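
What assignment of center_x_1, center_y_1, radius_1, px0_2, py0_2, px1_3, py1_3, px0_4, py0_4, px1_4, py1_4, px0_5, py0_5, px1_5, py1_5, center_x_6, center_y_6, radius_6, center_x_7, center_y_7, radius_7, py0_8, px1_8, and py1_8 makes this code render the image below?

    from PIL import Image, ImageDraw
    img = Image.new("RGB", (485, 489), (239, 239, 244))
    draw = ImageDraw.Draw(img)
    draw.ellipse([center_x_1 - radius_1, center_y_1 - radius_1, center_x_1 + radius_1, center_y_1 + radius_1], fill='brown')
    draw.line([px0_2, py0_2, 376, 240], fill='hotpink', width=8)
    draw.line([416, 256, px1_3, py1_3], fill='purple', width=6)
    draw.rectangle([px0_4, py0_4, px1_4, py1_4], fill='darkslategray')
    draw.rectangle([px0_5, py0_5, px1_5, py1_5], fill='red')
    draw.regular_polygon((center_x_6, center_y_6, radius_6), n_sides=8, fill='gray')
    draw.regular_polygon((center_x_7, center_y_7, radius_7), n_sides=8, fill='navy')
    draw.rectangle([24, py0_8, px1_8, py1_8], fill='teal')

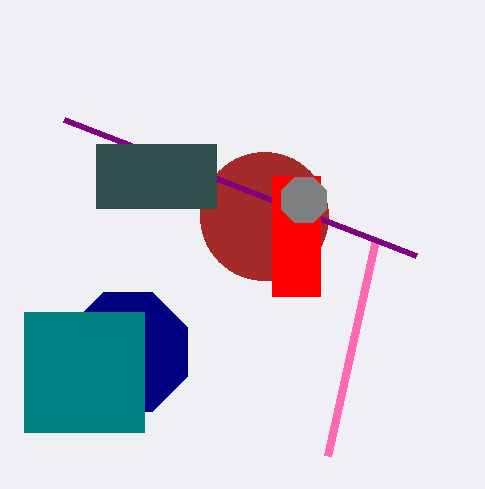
center_x_1 = 264, center_y_1 = 216, radius_1 = 64, px0_2 = 328, py0_2 = 456, px1_3 = 64, py1_3 = 120, px0_4 = 96, py0_4 = 144, px1_4 = 216, py1_4 = 208, px0_5 = 272, py0_5 = 176, px1_5 = 320, py1_5 = 296, center_x_6 = 304, center_y_6 = 200, radius_6 = 24, center_x_7 = 128, center_y_7 = 352, radius_7 = 64, py0_8 = 312, px1_8 = 144, py1_8 = 432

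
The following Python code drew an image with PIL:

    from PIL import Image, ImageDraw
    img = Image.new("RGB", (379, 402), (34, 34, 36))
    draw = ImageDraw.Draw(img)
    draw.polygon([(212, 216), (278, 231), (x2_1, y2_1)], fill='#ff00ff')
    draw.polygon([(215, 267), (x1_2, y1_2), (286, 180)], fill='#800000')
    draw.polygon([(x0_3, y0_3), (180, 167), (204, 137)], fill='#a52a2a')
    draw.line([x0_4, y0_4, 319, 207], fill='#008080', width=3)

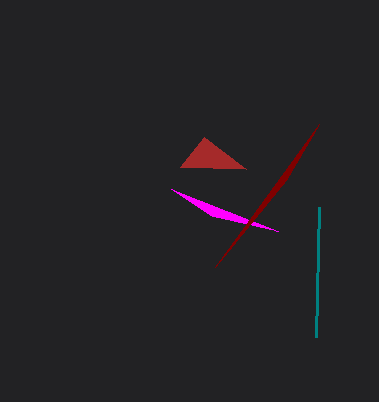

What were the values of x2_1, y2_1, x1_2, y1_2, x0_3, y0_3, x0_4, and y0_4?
x2_1 = 171; y2_1 = 189; x1_2 = 319; y1_2 = 124; x0_3 = 246; y0_3 = 169; x0_4 = 316; y0_4 = 337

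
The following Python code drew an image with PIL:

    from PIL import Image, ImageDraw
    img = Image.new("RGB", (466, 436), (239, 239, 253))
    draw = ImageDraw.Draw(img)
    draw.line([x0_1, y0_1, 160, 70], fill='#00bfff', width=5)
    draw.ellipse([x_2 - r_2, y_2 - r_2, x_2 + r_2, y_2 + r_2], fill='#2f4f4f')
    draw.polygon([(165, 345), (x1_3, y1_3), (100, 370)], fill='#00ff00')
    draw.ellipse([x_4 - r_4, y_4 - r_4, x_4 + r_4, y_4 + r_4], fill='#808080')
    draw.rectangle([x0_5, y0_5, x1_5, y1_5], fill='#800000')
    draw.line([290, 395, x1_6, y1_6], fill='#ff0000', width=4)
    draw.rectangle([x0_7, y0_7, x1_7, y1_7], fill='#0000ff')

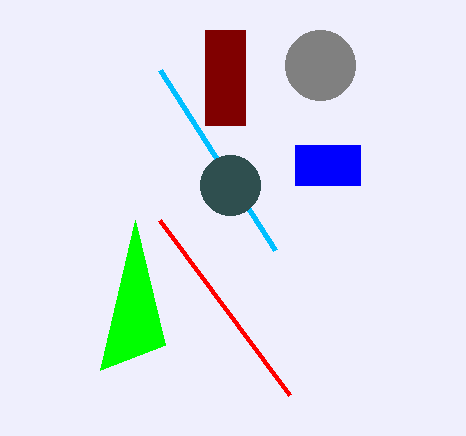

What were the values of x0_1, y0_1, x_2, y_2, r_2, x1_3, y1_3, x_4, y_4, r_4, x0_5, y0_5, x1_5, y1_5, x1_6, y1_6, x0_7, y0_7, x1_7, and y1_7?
x0_1 = 275; y0_1 = 250; x_2 = 230; y_2 = 185; r_2 = 30; x1_3 = 135; y1_3 = 220; x_4 = 320; y_4 = 65; r_4 = 35; x0_5 = 205; y0_5 = 30; x1_5 = 245; y1_5 = 125; x1_6 = 160; y1_6 = 220; x0_7 = 295; y0_7 = 145; x1_7 = 360; y1_7 = 185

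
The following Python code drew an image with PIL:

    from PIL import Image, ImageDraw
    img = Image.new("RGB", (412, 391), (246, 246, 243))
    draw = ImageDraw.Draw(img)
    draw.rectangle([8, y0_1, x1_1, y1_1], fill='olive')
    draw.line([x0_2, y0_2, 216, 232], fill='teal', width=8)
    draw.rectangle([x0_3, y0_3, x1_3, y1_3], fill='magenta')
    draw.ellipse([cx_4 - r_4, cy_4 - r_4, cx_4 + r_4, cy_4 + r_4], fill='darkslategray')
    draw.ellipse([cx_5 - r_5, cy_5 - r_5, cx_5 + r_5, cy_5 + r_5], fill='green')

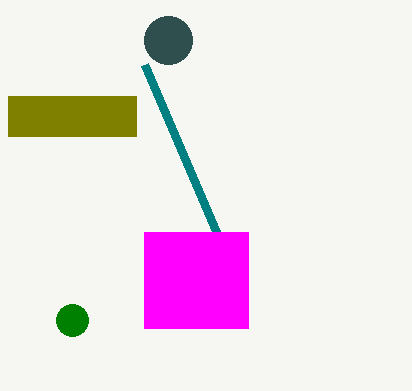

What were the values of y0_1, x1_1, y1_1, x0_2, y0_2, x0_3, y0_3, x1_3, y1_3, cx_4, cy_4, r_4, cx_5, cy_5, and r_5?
y0_1 = 96; x1_1 = 136; y1_1 = 136; x0_2 = 144; y0_2 = 64; x0_3 = 144; y0_3 = 232; x1_3 = 248; y1_3 = 328; cx_4 = 168; cy_4 = 40; r_4 = 24; cx_5 = 72; cy_5 = 320; r_5 = 16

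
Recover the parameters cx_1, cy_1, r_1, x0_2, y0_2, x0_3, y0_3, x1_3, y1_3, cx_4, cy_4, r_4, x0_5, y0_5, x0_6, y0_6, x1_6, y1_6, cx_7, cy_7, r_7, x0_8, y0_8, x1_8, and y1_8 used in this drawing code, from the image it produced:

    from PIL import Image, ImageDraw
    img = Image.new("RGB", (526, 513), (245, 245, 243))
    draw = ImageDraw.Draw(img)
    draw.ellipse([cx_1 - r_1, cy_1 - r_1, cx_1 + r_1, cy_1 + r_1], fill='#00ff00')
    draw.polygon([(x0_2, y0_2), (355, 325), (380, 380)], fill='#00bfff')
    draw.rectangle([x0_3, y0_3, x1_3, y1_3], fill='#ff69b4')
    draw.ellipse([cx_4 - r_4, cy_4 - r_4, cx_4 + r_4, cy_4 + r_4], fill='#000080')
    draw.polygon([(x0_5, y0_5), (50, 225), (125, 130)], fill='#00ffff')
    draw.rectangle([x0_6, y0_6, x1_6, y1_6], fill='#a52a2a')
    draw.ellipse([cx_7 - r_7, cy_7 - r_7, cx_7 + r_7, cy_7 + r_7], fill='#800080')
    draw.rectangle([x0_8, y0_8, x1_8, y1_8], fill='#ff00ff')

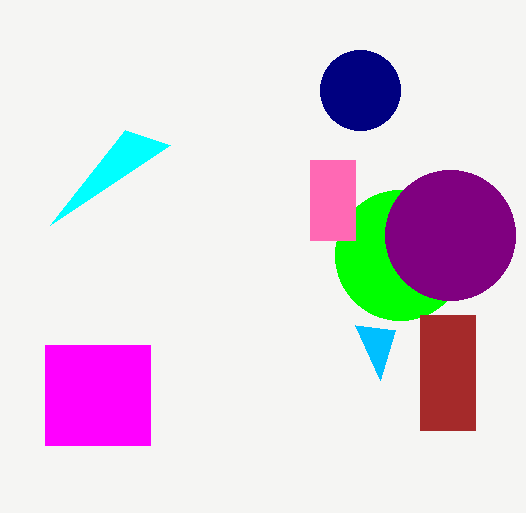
cx_1 = 400, cy_1 = 255, r_1 = 65, x0_2 = 395, y0_2 = 330, x0_3 = 310, y0_3 = 160, x1_3 = 355, y1_3 = 240, cx_4 = 360, cy_4 = 90, r_4 = 40, x0_5 = 170, y0_5 = 145, x0_6 = 420, y0_6 = 315, x1_6 = 475, y1_6 = 430, cx_7 = 450, cy_7 = 235, r_7 = 65, x0_8 = 45, y0_8 = 345, x1_8 = 150, y1_8 = 445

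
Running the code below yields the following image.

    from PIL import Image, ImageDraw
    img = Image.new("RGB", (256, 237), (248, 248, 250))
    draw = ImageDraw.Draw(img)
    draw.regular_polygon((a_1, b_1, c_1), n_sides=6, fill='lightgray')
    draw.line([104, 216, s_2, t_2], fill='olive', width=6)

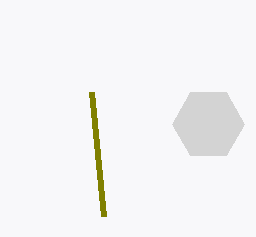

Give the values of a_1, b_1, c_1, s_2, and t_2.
a_1 = 208
b_1 = 124
c_1 = 36
s_2 = 92
t_2 = 92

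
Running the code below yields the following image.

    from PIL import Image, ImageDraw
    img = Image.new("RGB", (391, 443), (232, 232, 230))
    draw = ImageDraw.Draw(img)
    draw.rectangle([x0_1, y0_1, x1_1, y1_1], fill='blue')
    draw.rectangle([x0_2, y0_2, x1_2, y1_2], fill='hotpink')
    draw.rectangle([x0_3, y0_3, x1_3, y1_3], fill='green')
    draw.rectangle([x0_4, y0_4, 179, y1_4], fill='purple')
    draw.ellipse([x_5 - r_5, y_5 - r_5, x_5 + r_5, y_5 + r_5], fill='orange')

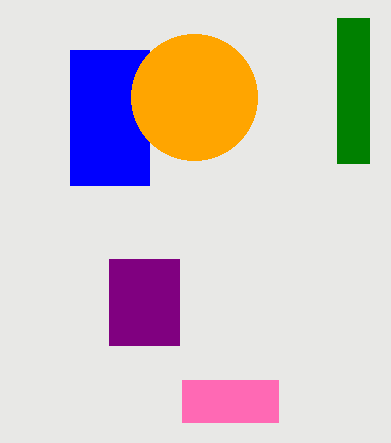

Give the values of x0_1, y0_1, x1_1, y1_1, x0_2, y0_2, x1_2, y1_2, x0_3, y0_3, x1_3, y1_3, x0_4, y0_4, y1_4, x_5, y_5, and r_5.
x0_1 = 70
y0_1 = 50
x1_1 = 149
y1_1 = 185
x0_2 = 182
y0_2 = 380
x1_2 = 278
y1_2 = 422
x0_3 = 337
y0_3 = 18
x1_3 = 369
y1_3 = 163
x0_4 = 109
y0_4 = 259
y1_4 = 345
x_5 = 194
y_5 = 97
r_5 = 63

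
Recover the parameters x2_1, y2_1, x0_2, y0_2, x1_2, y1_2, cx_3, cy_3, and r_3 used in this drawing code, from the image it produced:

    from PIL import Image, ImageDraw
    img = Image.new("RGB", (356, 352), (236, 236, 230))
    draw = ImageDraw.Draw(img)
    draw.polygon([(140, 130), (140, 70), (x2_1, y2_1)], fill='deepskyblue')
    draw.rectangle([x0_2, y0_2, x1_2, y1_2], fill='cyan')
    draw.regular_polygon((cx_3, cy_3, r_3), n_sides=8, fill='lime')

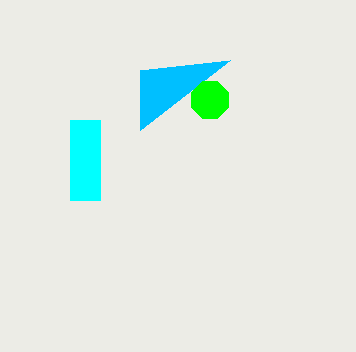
x2_1 = 230
y2_1 = 60
x0_2 = 70
y0_2 = 120
x1_2 = 100
y1_2 = 200
cx_3 = 210
cy_3 = 100
r_3 = 20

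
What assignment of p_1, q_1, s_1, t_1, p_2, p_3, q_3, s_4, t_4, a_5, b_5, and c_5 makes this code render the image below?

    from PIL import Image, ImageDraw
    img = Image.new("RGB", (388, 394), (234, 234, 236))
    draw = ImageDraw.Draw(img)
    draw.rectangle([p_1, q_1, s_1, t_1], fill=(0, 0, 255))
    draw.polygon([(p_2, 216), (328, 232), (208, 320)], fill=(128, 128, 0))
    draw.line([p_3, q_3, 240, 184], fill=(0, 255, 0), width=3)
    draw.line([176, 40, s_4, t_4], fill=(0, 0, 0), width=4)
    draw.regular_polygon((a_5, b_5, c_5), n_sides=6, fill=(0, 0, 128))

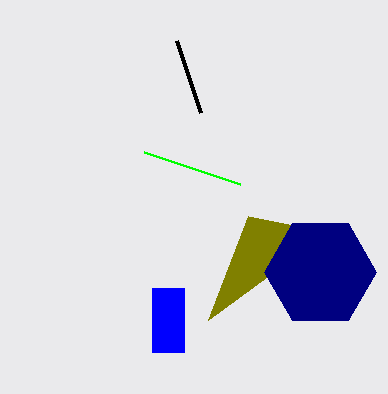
p_1 = 152; q_1 = 288; s_1 = 184; t_1 = 352; p_2 = 248; p_3 = 144; q_3 = 152; s_4 = 200; t_4 = 112; a_5 = 320; b_5 = 272; c_5 = 56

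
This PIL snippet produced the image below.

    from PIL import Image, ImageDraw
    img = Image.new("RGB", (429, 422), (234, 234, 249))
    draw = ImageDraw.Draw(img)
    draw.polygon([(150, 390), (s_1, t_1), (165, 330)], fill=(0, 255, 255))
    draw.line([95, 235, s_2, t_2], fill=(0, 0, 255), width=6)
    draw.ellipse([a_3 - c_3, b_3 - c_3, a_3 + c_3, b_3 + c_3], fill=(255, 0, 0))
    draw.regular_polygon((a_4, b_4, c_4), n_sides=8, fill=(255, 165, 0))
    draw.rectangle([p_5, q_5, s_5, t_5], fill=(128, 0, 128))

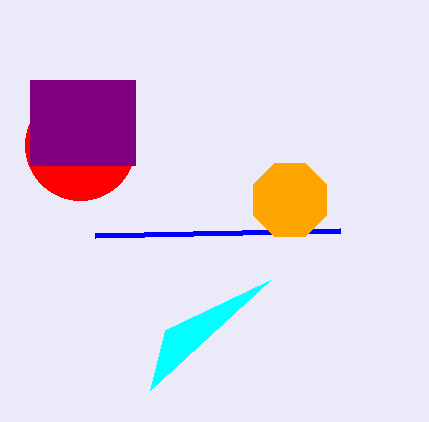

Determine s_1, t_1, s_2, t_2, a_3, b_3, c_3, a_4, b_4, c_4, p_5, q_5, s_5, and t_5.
s_1 = 270; t_1 = 280; s_2 = 340; t_2 = 230; a_3 = 80; b_3 = 145; c_3 = 55; a_4 = 290; b_4 = 200; c_4 = 40; p_5 = 30; q_5 = 80; s_5 = 135; t_5 = 165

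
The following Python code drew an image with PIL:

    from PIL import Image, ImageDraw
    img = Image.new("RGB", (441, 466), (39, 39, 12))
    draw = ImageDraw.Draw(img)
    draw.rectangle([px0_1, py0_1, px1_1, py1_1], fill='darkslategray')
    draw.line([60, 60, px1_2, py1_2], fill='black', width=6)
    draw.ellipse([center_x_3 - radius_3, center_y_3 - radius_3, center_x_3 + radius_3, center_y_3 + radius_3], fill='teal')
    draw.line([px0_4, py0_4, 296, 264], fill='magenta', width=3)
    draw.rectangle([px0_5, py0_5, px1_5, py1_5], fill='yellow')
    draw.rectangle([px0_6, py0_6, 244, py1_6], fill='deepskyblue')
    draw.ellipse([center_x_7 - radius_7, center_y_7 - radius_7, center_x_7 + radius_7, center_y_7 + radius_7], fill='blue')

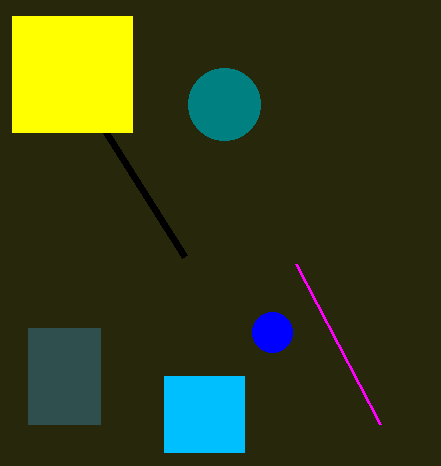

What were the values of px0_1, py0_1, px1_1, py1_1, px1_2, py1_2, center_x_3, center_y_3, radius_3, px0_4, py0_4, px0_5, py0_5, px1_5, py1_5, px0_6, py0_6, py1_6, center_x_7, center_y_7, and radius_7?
px0_1 = 28
py0_1 = 328
px1_1 = 100
py1_1 = 424
px1_2 = 184
py1_2 = 256
center_x_3 = 224
center_y_3 = 104
radius_3 = 36
px0_4 = 380
py0_4 = 424
px0_5 = 12
py0_5 = 16
px1_5 = 132
py1_5 = 132
px0_6 = 164
py0_6 = 376
py1_6 = 452
center_x_7 = 272
center_y_7 = 332
radius_7 = 20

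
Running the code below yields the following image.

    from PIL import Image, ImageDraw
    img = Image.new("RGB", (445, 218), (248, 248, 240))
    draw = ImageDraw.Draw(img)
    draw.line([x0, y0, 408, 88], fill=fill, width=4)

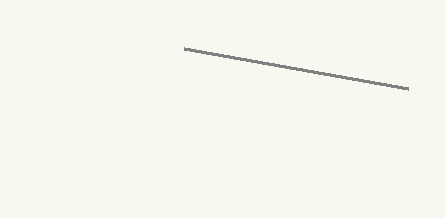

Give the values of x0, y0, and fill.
x0 = 184
y0 = 48
fill = 'gray'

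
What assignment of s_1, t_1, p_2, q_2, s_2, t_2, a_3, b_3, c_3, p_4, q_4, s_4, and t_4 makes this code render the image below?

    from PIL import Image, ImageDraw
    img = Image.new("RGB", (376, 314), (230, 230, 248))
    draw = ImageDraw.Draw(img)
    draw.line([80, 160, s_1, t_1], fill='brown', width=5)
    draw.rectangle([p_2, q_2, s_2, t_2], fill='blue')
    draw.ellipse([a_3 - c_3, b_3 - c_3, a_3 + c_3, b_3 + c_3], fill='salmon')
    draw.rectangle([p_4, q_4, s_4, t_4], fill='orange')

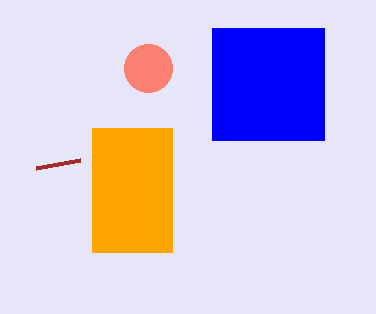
s_1 = 36, t_1 = 168, p_2 = 212, q_2 = 28, s_2 = 324, t_2 = 140, a_3 = 148, b_3 = 68, c_3 = 24, p_4 = 92, q_4 = 128, s_4 = 172, t_4 = 252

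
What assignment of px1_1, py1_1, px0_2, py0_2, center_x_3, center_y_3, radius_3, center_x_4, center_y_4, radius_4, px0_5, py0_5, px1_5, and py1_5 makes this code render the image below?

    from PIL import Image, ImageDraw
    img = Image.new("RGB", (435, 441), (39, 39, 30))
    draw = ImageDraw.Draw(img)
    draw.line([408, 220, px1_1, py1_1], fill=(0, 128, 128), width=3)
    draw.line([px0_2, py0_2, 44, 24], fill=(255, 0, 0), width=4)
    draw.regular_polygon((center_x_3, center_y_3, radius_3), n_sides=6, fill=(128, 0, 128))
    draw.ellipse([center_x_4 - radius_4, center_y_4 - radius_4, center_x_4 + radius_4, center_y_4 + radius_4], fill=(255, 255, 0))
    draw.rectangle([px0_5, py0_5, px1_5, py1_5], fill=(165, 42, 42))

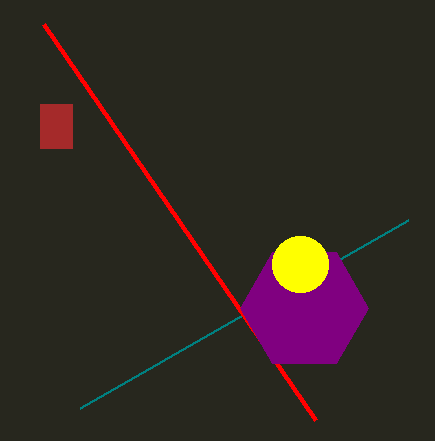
px1_1 = 80
py1_1 = 408
px0_2 = 316
py0_2 = 420
center_x_3 = 304
center_y_3 = 308
radius_3 = 64
center_x_4 = 300
center_y_4 = 264
radius_4 = 28
px0_5 = 40
py0_5 = 104
px1_5 = 72
py1_5 = 148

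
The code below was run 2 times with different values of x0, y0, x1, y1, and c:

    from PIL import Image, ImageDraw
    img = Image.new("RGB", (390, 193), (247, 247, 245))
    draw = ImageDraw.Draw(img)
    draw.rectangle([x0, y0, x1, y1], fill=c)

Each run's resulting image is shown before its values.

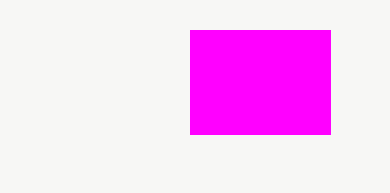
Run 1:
x0 = 190
y0 = 30
x1 = 330
y1 = 134
c = 'magenta'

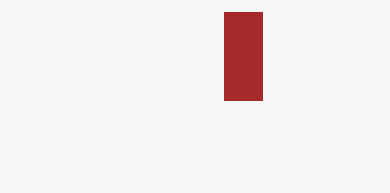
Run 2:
x0 = 224; y0 = 12; x1 = 262; y1 = 100; c = 'brown'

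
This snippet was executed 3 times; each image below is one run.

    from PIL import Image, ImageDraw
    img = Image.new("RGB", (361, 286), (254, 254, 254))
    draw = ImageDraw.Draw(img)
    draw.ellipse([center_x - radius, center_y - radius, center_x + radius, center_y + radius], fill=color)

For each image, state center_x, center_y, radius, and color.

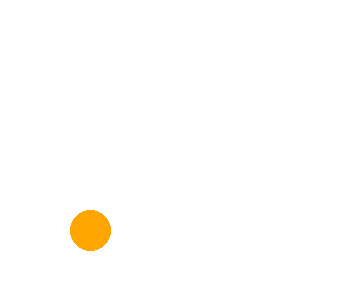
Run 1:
center_x = 90
center_y = 230
radius = 20
color = 'orange'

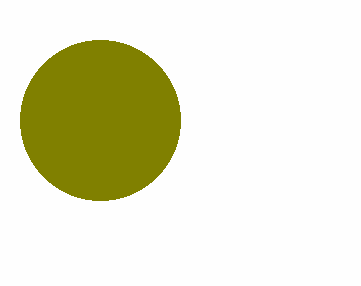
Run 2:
center_x = 100, center_y = 120, radius = 80, color = 'olive'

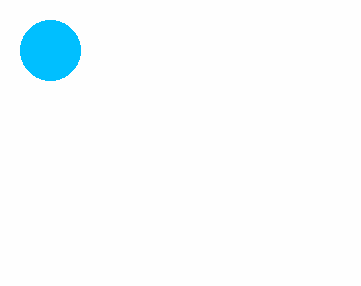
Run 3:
center_x = 50; center_y = 50; radius = 30; color = 'deepskyblue'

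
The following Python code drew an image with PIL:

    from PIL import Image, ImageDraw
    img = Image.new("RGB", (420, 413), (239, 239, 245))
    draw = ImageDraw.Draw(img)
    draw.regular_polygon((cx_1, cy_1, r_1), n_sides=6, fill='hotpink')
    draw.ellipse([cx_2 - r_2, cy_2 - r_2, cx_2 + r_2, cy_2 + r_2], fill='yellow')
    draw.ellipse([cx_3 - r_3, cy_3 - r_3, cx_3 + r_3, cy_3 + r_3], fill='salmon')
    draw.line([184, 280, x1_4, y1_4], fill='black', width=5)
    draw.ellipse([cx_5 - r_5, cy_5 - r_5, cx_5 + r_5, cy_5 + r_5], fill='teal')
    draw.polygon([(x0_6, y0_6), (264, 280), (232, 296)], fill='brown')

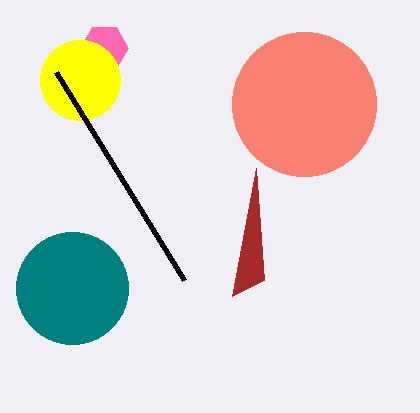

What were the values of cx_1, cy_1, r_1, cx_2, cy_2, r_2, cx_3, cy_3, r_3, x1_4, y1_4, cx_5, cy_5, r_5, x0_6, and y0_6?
cx_1 = 104; cy_1 = 48; r_1 = 24; cx_2 = 80; cy_2 = 80; r_2 = 40; cx_3 = 304; cy_3 = 104; r_3 = 72; x1_4 = 56; y1_4 = 72; cx_5 = 72; cy_5 = 288; r_5 = 56; x0_6 = 256; y0_6 = 168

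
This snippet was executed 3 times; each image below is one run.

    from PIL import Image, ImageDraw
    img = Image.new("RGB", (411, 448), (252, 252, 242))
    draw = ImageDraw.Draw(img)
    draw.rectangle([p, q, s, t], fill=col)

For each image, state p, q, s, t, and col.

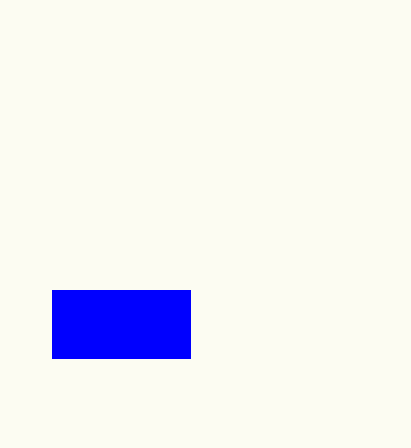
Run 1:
p = 52
q = 290
s = 190
t = 358
col = 'blue'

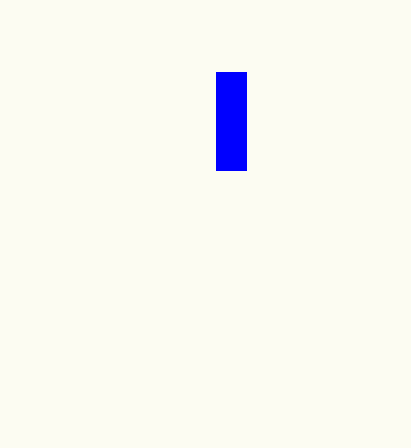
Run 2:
p = 216
q = 72
s = 246
t = 170
col = 'blue'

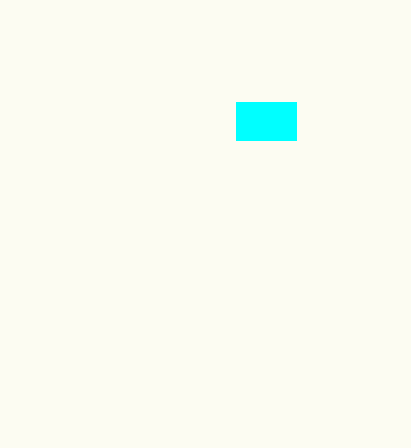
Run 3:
p = 236; q = 102; s = 296; t = 140; col = 'cyan'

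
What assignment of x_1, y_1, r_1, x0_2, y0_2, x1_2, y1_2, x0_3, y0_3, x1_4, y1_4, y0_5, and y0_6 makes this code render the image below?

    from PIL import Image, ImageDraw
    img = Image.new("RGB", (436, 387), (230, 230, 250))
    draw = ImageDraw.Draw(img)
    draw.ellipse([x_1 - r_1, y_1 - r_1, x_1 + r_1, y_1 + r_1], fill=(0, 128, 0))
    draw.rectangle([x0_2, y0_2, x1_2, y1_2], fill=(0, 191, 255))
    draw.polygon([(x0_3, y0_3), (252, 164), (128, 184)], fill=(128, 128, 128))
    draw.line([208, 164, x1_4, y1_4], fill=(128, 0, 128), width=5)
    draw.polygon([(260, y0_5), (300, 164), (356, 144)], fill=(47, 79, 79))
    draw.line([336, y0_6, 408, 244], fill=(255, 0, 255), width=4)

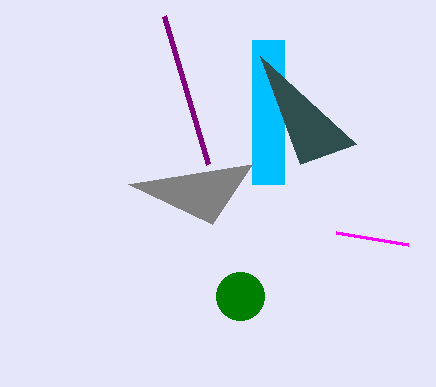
x_1 = 240
y_1 = 296
r_1 = 24
x0_2 = 252
y0_2 = 40
x1_2 = 284
y1_2 = 184
x0_3 = 212
y0_3 = 224
x1_4 = 164
y1_4 = 16
y0_5 = 56
y0_6 = 232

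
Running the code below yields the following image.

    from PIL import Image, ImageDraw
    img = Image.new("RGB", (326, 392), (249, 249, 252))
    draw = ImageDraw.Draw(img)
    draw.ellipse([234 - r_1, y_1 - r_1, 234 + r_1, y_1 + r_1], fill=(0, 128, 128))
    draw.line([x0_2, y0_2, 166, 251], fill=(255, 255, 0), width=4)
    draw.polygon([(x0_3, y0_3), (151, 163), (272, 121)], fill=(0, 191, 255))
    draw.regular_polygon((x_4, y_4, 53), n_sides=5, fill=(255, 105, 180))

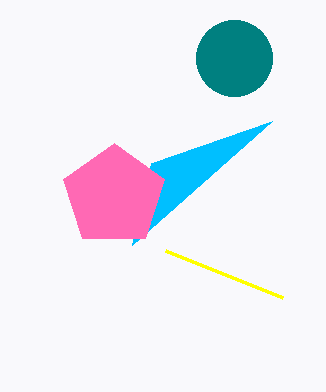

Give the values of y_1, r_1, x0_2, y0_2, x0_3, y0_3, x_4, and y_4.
y_1 = 58, r_1 = 38, x0_2 = 283, y0_2 = 298, x0_3 = 132, y0_3 = 245, x_4 = 114, y_4 = 196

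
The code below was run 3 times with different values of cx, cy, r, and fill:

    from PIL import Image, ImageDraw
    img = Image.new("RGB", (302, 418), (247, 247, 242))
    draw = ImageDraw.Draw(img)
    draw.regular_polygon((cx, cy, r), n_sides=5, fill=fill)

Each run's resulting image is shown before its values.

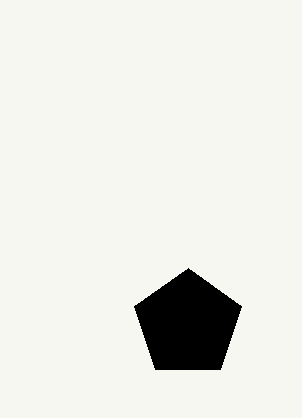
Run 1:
cx = 188
cy = 324
r = 56
fill = 'black'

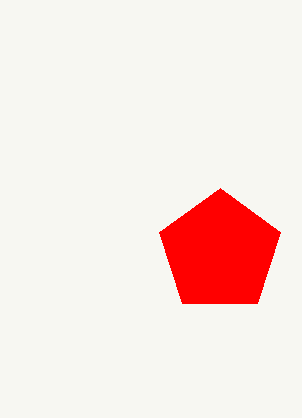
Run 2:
cx = 220
cy = 252
r = 64
fill = 'red'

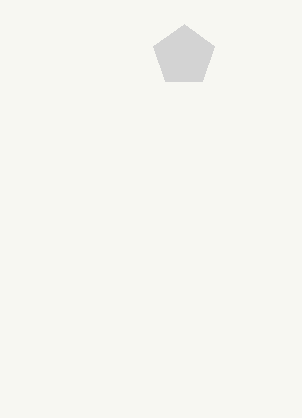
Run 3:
cx = 184; cy = 56; r = 32; fill = 'lightgray'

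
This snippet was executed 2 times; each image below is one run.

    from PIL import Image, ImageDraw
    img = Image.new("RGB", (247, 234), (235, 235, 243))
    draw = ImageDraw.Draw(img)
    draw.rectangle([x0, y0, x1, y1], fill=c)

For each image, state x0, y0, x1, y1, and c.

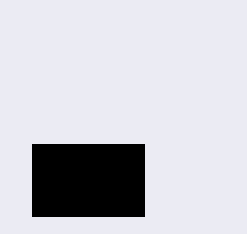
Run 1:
x0 = 32; y0 = 144; x1 = 144; y1 = 216; c = 'black'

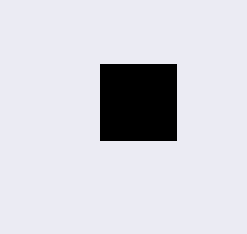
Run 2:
x0 = 100
y0 = 64
x1 = 176
y1 = 140
c = 'black'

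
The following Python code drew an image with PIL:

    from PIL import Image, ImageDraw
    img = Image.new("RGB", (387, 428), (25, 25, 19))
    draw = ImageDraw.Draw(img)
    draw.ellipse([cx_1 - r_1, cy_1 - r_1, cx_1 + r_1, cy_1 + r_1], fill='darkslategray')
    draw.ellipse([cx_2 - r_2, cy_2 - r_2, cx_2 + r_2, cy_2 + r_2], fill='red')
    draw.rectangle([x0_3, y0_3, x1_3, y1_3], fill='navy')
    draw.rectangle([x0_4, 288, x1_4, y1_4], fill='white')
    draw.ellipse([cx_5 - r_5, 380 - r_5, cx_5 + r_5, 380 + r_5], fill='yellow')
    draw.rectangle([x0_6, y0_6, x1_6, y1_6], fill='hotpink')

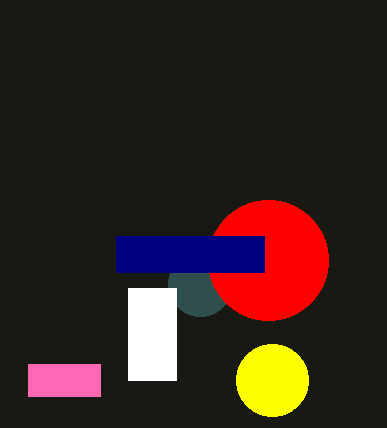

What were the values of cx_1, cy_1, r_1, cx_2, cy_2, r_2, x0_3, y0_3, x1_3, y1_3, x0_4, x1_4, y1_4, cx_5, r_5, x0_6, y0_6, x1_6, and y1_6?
cx_1 = 200
cy_1 = 284
r_1 = 32
cx_2 = 268
cy_2 = 260
r_2 = 60
x0_3 = 116
y0_3 = 236
x1_3 = 264
y1_3 = 272
x0_4 = 128
x1_4 = 176
y1_4 = 380
cx_5 = 272
r_5 = 36
x0_6 = 28
y0_6 = 364
x1_6 = 100
y1_6 = 396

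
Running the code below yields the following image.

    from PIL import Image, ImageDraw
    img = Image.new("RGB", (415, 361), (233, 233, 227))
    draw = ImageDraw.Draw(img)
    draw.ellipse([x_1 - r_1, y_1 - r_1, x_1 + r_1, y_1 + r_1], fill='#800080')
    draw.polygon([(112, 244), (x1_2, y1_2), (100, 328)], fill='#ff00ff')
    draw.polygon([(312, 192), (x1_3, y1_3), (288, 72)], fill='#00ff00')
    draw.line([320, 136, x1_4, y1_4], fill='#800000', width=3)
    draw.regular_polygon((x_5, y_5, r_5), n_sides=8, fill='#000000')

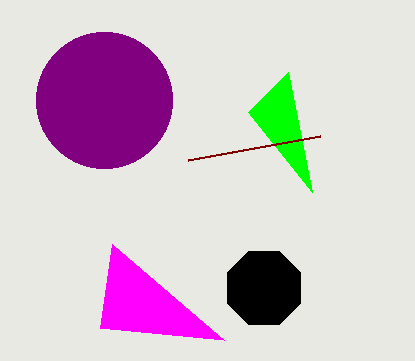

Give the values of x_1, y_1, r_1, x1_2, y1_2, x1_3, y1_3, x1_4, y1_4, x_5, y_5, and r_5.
x_1 = 104, y_1 = 100, r_1 = 68, x1_2 = 224, y1_2 = 340, x1_3 = 248, y1_3 = 112, x1_4 = 188, y1_4 = 160, x_5 = 264, y_5 = 288, r_5 = 40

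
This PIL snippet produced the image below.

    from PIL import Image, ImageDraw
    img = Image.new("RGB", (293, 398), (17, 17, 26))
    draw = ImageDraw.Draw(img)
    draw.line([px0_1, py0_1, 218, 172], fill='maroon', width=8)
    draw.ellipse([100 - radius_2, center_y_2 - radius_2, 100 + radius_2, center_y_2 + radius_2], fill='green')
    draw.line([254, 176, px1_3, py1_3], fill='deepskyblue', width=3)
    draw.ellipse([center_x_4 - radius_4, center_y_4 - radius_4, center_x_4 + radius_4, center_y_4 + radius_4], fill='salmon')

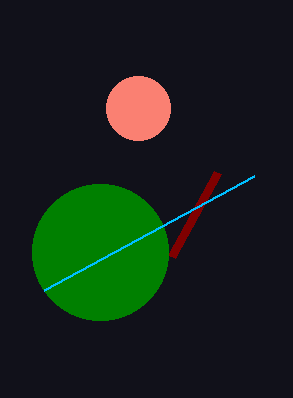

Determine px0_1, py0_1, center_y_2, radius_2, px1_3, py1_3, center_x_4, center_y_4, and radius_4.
px0_1 = 172; py0_1 = 256; center_y_2 = 252; radius_2 = 68; px1_3 = 44; py1_3 = 290; center_x_4 = 138; center_y_4 = 108; radius_4 = 32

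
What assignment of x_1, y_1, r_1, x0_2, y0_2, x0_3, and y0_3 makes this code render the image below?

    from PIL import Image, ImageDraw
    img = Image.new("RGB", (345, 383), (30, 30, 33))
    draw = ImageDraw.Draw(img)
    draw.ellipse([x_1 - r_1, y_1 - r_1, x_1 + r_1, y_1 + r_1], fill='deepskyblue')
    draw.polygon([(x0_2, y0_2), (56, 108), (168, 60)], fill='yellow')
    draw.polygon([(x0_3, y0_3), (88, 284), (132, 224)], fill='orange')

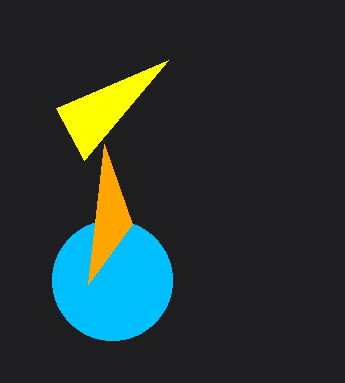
x_1 = 112
y_1 = 280
r_1 = 60
x0_2 = 84
y0_2 = 160
x0_3 = 104
y0_3 = 144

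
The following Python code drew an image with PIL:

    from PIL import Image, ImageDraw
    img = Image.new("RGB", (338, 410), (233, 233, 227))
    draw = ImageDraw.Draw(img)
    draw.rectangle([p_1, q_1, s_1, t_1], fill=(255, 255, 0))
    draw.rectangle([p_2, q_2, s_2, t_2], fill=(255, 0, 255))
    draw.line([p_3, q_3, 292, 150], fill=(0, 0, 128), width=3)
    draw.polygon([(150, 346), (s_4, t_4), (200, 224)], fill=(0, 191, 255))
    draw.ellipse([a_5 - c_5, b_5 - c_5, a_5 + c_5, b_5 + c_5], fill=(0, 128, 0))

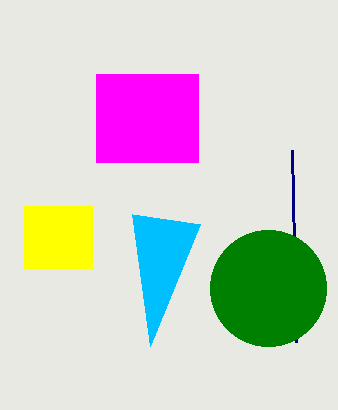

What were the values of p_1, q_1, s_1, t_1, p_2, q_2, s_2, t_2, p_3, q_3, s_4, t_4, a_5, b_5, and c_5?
p_1 = 24, q_1 = 206, s_1 = 92, t_1 = 268, p_2 = 96, q_2 = 74, s_2 = 198, t_2 = 162, p_3 = 296, q_3 = 342, s_4 = 132, t_4 = 214, a_5 = 268, b_5 = 288, c_5 = 58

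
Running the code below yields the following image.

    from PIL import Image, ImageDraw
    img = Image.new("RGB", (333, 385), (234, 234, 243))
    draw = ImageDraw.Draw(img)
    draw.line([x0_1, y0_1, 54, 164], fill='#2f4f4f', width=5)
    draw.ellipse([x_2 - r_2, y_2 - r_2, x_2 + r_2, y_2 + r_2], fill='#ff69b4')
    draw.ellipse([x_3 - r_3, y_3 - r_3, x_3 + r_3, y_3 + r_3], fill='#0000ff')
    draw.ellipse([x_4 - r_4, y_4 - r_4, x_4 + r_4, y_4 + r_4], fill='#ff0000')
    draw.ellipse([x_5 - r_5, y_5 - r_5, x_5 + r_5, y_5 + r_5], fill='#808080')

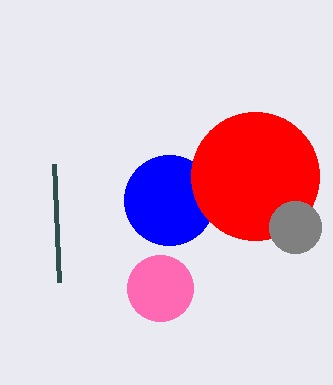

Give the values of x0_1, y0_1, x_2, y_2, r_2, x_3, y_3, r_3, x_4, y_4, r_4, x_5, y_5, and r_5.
x0_1 = 59, y0_1 = 282, x_2 = 160, y_2 = 288, r_2 = 33, x_3 = 169, y_3 = 200, r_3 = 45, x_4 = 255, y_4 = 176, r_4 = 64, x_5 = 295, y_5 = 227, r_5 = 26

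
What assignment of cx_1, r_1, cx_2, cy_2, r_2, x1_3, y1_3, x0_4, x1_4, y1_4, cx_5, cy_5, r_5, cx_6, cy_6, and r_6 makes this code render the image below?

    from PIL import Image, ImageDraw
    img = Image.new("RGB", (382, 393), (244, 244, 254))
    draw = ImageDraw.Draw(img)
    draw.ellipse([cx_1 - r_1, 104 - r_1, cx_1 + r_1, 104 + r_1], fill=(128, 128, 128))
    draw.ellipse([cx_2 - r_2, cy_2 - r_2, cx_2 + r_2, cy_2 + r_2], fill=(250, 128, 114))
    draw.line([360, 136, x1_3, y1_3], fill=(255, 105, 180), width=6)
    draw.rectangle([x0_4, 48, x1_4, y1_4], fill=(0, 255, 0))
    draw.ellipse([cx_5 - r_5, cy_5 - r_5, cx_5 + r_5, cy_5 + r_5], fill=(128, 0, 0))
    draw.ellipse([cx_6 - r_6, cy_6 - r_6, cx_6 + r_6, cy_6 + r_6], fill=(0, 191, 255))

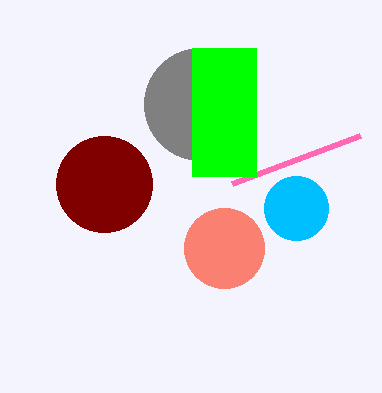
cx_1 = 200; r_1 = 56; cx_2 = 224; cy_2 = 248; r_2 = 40; x1_3 = 232; y1_3 = 184; x0_4 = 192; x1_4 = 256; y1_4 = 176; cx_5 = 104; cy_5 = 184; r_5 = 48; cx_6 = 296; cy_6 = 208; r_6 = 32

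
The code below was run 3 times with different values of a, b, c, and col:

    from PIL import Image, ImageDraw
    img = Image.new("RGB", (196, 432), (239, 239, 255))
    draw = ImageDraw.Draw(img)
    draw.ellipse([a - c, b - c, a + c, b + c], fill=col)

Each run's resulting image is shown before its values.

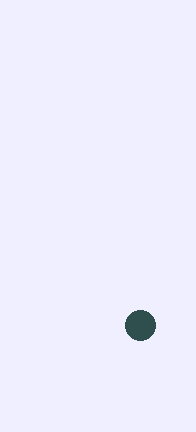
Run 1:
a = 140, b = 325, c = 15, col = 'darkslategray'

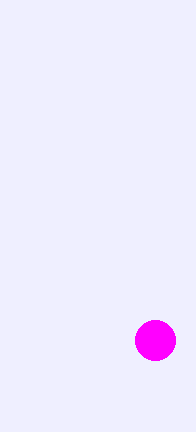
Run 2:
a = 155; b = 340; c = 20; col = 'magenta'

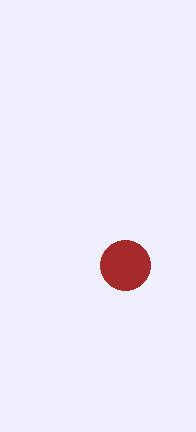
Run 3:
a = 125
b = 265
c = 25
col = 'brown'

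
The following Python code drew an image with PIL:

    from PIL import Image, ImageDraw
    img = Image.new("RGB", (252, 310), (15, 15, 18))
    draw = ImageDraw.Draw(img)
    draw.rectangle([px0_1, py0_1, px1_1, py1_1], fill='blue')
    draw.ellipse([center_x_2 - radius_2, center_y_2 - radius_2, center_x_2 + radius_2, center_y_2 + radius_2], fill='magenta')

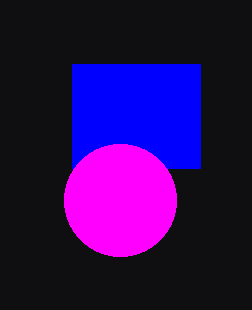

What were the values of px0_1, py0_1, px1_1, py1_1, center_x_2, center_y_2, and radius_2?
px0_1 = 72; py0_1 = 64; px1_1 = 200; py1_1 = 168; center_x_2 = 120; center_y_2 = 200; radius_2 = 56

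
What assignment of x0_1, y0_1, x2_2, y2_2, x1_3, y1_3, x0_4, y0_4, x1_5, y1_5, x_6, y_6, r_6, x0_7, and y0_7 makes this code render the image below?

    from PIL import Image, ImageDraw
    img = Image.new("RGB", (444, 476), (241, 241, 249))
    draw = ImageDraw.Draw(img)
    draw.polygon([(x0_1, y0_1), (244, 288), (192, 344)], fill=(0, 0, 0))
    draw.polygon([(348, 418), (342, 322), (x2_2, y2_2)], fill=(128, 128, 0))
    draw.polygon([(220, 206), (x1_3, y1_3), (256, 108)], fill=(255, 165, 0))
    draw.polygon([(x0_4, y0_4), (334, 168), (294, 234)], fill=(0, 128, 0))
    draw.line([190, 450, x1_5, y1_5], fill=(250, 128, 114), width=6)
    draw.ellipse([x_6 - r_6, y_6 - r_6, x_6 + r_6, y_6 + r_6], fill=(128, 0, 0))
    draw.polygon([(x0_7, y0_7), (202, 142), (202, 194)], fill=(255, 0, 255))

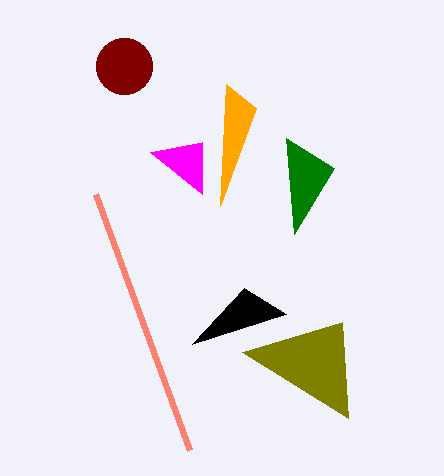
x0_1 = 286; y0_1 = 314; x2_2 = 242; y2_2 = 352; x1_3 = 226; y1_3 = 84; x0_4 = 286; y0_4 = 138; x1_5 = 96; y1_5 = 194; x_6 = 124; y_6 = 66; r_6 = 28; x0_7 = 150; y0_7 = 152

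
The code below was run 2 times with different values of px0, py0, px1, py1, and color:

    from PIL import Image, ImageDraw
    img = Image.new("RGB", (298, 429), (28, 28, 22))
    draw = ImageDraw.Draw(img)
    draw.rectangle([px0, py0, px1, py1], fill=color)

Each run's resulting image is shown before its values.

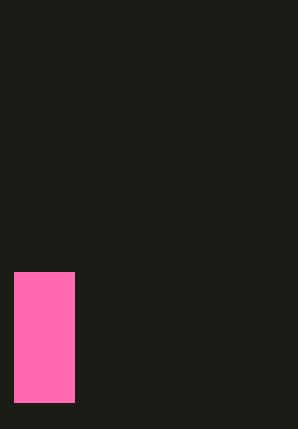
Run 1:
px0 = 14
py0 = 272
px1 = 74
py1 = 402
color = 'hotpink'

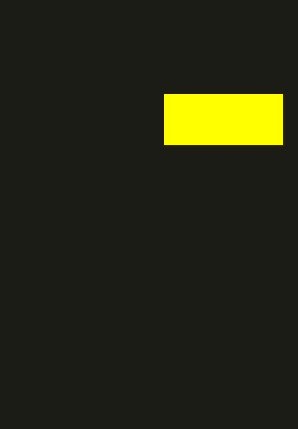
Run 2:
px0 = 164, py0 = 94, px1 = 282, py1 = 144, color = 'yellow'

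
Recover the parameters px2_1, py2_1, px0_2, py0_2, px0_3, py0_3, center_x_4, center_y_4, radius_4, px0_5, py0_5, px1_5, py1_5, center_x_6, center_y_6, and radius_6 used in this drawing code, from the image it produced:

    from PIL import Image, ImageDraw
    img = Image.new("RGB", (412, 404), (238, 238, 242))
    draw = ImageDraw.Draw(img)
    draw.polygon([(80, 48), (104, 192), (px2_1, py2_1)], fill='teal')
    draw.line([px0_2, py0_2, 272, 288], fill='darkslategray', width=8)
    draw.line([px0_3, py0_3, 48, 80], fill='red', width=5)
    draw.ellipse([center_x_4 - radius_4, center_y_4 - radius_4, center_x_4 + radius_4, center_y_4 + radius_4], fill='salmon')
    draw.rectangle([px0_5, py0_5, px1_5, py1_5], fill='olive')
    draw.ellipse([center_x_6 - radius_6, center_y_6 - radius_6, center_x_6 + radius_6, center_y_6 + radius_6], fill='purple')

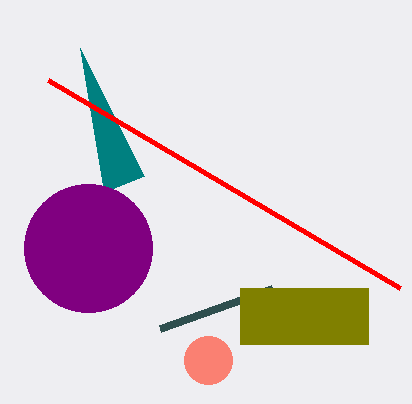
px2_1 = 144, py2_1 = 176, px0_2 = 160, py0_2 = 328, px0_3 = 400, py0_3 = 288, center_x_4 = 208, center_y_4 = 360, radius_4 = 24, px0_5 = 240, py0_5 = 288, px1_5 = 368, py1_5 = 344, center_x_6 = 88, center_y_6 = 248, radius_6 = 64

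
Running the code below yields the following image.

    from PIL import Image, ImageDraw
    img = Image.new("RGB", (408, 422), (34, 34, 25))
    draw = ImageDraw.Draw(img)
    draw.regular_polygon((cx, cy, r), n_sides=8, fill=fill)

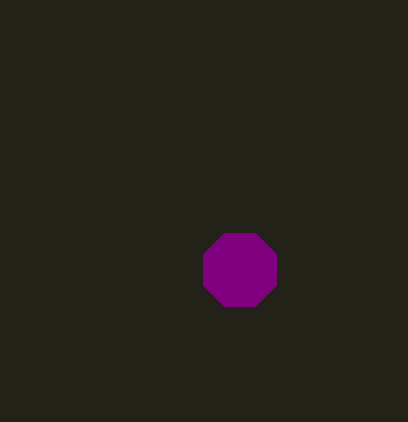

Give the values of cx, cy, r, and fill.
cx = 240; cy = 270; r = 40; fill = 'purple'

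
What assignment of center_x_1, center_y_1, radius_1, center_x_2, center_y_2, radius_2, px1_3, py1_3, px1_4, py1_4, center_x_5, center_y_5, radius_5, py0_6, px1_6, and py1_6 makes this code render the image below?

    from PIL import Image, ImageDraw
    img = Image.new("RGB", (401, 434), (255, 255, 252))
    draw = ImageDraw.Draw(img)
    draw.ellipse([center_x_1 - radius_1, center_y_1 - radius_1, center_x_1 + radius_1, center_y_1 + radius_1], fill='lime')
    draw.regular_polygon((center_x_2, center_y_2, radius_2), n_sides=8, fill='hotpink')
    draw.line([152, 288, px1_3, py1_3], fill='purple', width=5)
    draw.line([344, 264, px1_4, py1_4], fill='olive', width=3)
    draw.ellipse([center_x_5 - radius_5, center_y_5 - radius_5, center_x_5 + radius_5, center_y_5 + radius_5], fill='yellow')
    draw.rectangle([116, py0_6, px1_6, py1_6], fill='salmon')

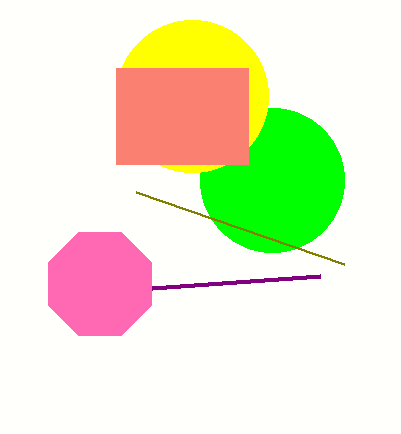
center_x_1 = 272; center_y_1 = 180; radius_1 = 72; center_x_2 = 100; center_y_2 = 284; radius_2 = 56; px1_3 = 320; py1_3 = 276; px1_4 = 136; py1_4 = 192; center_x_5 = 192; center_y_5 = 96; radius_5 = 76; py0_6 = 68; px1_6 = 248; py1_6 = 164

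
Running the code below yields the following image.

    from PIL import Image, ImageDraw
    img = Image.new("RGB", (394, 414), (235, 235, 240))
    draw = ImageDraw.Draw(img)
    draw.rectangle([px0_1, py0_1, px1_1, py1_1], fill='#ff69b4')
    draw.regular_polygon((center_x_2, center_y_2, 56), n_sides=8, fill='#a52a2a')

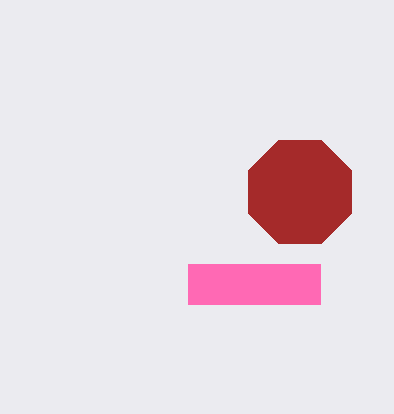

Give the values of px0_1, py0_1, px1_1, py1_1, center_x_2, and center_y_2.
px0_1 = 188, py0_1 = 264, px1_1 = 320, py1_1 = 304, center_x_2 = 300, center_y_2 = 192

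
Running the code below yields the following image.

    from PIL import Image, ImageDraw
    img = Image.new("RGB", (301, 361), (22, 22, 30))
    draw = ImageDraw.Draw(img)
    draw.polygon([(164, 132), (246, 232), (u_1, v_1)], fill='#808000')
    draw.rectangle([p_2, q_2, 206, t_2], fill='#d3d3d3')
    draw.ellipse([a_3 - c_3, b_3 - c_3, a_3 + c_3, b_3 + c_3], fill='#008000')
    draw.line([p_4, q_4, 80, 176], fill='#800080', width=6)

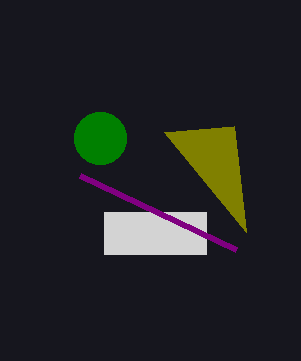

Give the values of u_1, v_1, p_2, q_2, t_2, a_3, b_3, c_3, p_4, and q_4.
u_1 = 234
v_1 = 126
p_2 = 104
q_2 = 212
t_2 = 254
a_3 = 100
b_3 = 138
c_3 = 26
p_4 = 236
q_4 = 250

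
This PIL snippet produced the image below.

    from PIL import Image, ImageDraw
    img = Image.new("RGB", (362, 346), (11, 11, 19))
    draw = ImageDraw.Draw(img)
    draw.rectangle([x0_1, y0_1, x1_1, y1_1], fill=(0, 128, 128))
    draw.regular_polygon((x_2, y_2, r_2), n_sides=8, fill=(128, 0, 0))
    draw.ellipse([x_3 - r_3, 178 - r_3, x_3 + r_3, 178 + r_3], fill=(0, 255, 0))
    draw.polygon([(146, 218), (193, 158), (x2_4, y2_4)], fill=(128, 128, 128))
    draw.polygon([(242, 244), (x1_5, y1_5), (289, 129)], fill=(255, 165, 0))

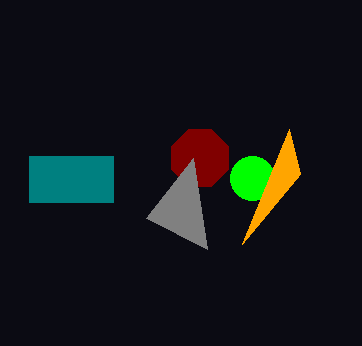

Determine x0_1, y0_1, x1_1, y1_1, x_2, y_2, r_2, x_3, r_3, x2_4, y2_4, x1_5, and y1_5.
x0_1 = 29; y0_1 = 156; x1_1 = 113; y1_1 = 202; x_2 = 200; y_2 = 158; r_2 = 31; x_3 = 252; r_3 = 22; x2_4 = 207; y2_4 = 249; x1_5 = 300; y1_5 = 174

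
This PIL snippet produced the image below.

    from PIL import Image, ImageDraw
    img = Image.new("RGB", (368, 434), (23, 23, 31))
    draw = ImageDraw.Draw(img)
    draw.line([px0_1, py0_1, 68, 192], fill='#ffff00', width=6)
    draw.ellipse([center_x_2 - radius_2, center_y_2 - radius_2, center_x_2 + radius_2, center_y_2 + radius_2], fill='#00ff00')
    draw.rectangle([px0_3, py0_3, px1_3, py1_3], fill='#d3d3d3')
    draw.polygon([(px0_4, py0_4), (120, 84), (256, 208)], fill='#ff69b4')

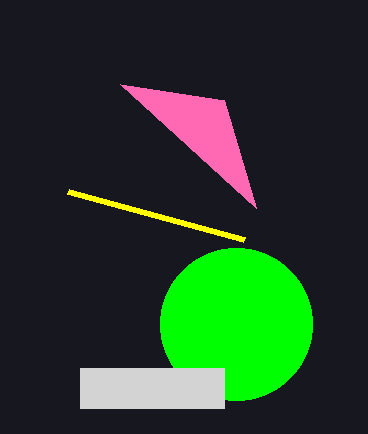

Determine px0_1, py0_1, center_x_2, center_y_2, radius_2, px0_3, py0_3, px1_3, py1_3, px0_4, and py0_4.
px0_1 = 244, py0_1 = 240, center_x_2 = 236, center_y_2 = 324, radius_2 = 76, px0_3 = 80, py0_3 = 368, px1_3 = 224, py1_3 = 408, px0_4 = 224, py0_4 = 100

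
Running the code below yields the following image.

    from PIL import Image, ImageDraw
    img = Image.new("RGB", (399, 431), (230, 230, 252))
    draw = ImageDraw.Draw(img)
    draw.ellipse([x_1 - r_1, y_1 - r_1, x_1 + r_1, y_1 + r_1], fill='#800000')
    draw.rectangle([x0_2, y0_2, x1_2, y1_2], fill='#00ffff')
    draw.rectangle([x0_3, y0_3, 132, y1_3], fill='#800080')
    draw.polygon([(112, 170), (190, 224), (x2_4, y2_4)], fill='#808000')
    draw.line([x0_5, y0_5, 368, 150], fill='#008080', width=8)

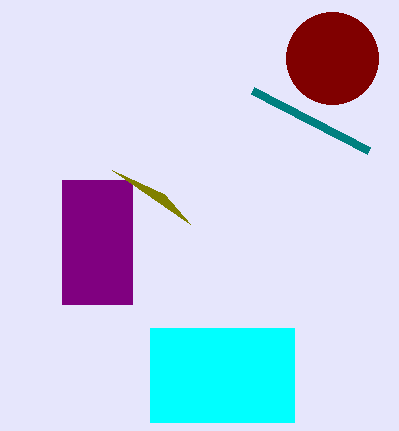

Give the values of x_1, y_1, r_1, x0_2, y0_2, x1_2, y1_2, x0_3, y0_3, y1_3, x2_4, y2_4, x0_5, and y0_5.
x_1 = 332, y_1 = 58, r_1 = 46, x0_2 = 150, y0_2 = 328, x1_2 = 294, y1_2 = 422, x0_3 = 62, y0_3 = 180, y1_3 = 304, x2_4 = 164, y2_4 = 194, x0_5 = 252, y0_5 = 90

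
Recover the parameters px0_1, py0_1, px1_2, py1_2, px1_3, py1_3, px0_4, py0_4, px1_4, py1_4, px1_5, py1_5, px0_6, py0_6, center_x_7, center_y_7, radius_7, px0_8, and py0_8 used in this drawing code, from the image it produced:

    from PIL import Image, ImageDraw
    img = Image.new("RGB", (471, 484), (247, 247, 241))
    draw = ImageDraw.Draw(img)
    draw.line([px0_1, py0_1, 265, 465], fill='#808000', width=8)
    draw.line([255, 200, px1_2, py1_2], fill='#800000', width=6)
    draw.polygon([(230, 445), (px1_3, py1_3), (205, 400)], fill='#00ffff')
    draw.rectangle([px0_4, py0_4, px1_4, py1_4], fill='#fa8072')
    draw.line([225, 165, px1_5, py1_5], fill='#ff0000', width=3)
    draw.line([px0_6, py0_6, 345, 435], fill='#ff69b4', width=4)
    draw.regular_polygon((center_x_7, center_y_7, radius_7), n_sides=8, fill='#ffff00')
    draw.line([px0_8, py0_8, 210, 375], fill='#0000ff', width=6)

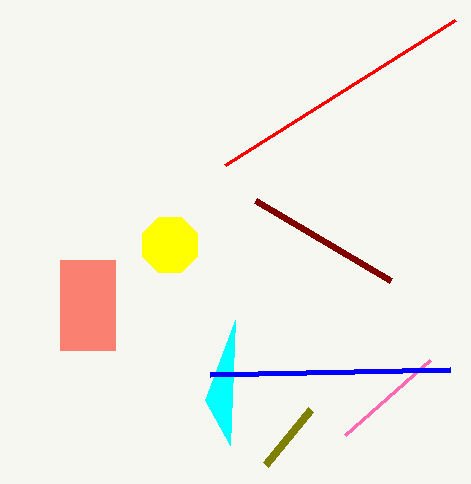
px0_1 = 310, py0_1 = 410, px1_2 = 390, py1_2 = 280, px1_3 = 235, py1_3 = 320, px0_4 = 60, py0_4 = 260, px1_4 = 115, py1_4 = 350, px1_5 = 455, py1_5 = 20, px0_6 = 430, py0_6 = 360, center_x_7 = 170, center_y_7 = 245, radius_7 = 30, px0_8 = 450, py0_8 = 370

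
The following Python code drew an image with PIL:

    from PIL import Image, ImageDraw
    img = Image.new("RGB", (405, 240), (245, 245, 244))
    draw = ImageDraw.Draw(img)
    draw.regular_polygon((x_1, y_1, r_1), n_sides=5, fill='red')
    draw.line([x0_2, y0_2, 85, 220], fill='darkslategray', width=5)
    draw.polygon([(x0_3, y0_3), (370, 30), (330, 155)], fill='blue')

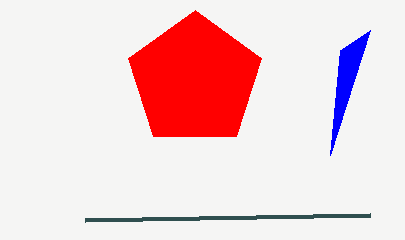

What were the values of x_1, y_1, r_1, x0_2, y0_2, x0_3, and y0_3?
x_1 = 195, y_1 = 80, r_1 = 70, x0_2 = 370, y0_2 = 215, x0_3 = 340, y0_3 = 50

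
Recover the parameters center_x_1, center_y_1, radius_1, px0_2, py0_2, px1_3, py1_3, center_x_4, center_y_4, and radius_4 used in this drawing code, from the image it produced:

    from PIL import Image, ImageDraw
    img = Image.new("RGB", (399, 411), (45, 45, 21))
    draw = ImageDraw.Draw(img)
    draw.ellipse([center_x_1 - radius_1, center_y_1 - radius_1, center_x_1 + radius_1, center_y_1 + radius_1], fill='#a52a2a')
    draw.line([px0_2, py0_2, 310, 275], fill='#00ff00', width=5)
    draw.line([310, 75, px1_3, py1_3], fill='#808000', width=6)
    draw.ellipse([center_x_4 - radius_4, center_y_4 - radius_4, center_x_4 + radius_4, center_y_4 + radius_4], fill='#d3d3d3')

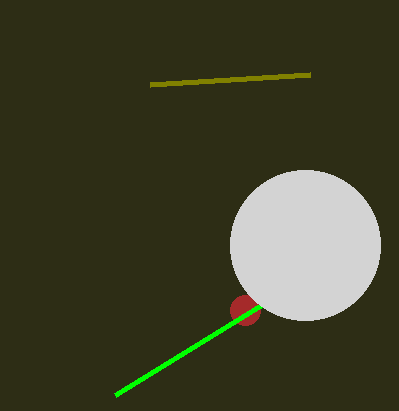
center_x_1 = 245
center_y_1 = 310
radius_1 = 15
px0_2 = 115
py0_2 = 395
px1_3 = 150
py1_3 = 85
center_x_4 = 305
center_y_4 = 245
radius_4 = 75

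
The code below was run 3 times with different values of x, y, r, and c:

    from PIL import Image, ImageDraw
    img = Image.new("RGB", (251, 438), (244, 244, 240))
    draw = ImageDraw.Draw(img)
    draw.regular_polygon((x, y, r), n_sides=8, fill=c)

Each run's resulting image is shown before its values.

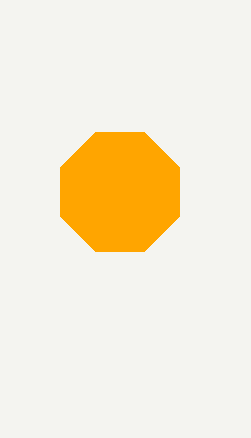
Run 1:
x = 120; y = 192; r = 64; c = 'orange'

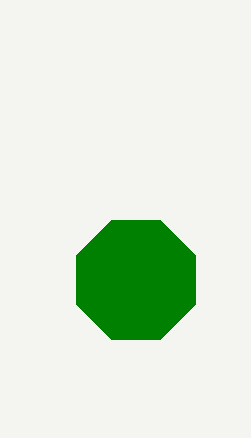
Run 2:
x = 136, y = 280, r = 64, c = 'green'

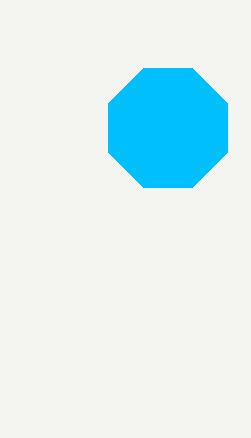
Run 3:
x = 168, y = 128, r = 64, c = 'deepskyblue'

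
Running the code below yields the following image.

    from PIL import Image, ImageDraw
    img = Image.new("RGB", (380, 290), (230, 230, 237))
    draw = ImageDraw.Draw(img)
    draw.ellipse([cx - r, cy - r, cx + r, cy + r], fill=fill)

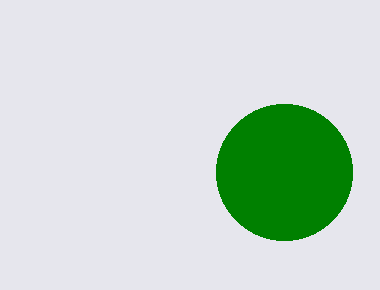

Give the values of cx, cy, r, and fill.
cx = 284
cy = 172
r = 68
fill = 'green'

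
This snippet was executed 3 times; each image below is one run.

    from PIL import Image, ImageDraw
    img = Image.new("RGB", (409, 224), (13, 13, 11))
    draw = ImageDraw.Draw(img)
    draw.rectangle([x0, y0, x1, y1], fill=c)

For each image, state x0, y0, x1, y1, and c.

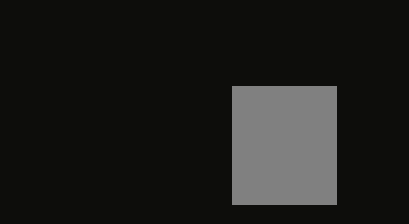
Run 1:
x0 = 232
y0 = 86
x1 = 336
y1 = 204
c = 'gray'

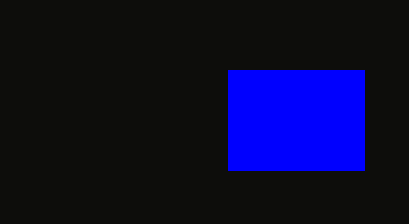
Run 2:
x0 = 228; y0 = 70; x1 = 364; y1 = 170; c = 'blue'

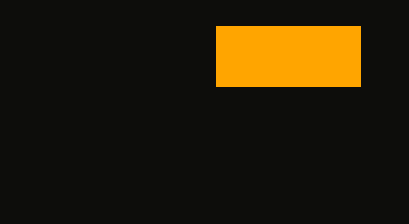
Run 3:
x0 = 216; y0 = 26; x1 = 360; y1 = 86; c = 'orange'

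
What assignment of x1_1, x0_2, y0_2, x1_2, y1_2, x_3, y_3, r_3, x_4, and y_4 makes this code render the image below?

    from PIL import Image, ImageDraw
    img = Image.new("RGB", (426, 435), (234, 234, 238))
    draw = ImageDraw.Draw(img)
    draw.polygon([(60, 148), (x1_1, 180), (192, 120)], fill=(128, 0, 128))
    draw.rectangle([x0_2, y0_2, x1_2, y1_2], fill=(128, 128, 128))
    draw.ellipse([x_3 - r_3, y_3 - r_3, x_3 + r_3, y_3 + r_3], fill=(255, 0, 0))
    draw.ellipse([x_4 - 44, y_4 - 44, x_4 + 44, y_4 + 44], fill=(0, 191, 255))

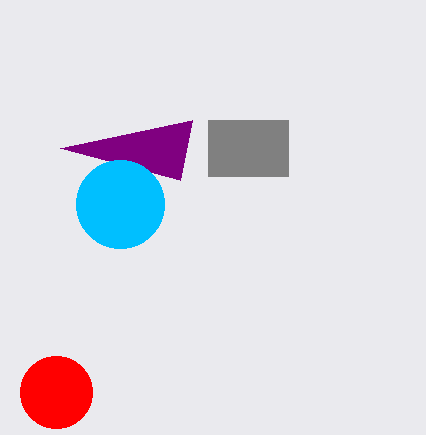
x1_1 = 180; x0_2 = 208; y0_2 = 120; x1_2 = 288; y1_2 = 176; x_3 = 56; y_3 = 392; r_3 = 36; x_4 = 120; y_4 = 204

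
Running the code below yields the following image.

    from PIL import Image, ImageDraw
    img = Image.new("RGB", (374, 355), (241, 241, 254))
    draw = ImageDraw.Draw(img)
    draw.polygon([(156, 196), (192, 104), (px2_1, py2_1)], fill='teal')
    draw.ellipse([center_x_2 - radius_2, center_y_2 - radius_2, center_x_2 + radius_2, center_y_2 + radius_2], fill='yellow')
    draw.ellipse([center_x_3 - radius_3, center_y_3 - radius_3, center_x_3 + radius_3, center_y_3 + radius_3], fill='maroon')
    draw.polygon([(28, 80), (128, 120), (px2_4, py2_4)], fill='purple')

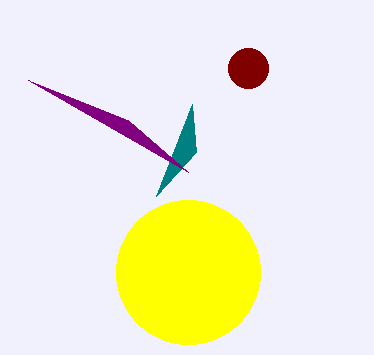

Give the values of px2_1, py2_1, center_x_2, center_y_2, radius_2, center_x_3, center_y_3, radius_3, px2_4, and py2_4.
px2_1 = 196
py2_1 = 152
center_x_2 = 188
center_y_2 = 272
radius_2 = 72
center_x_3 = 248
center_y_3 = 68
radius_3 = 20
px2_4 = 188
py2_4 = 172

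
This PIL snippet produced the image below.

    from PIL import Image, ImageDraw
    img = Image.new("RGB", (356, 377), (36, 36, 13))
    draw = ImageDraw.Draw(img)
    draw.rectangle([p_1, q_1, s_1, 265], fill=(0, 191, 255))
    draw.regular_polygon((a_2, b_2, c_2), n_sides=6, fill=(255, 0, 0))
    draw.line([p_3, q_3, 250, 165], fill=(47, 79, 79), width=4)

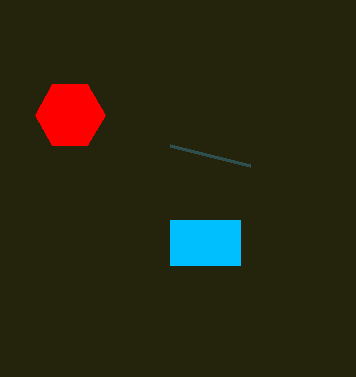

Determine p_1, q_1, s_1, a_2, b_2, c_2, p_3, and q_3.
p_1 = 170
q_1 = 220
s_1 = 240
a_2 = 70
b_2 = 115
c_2 = 35
p_3 = 170
q_3 = 145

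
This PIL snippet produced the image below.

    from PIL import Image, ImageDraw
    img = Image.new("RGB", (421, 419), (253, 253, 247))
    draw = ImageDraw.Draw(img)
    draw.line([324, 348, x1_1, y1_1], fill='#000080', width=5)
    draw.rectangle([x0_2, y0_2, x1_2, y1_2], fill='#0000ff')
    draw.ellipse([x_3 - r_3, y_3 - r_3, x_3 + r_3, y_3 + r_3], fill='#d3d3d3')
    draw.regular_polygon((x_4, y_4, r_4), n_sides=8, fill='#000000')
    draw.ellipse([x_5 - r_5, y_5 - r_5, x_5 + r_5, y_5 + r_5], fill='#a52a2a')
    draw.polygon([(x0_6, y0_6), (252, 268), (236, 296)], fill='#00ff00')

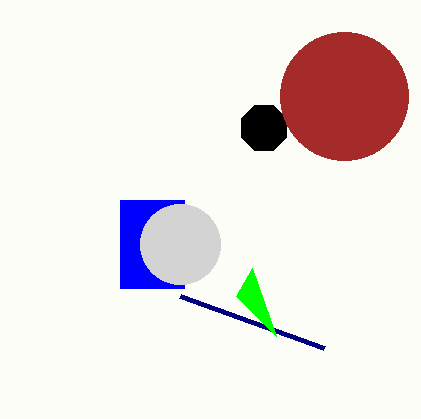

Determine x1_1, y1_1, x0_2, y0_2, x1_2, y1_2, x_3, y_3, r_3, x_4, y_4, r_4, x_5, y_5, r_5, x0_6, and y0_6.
x1_1 = 180, y1_1 = 296, x0_2 = 120, y0_2 = 200, x1_2 = 184, y1_2 = 288, x_3 = 180, y_3 = 244, r_3 = 40, x_4 = 264, y_4 = 128, r_4 = 24, x_5 = 344, y_5 = 96, r_5 = 64, x0_6 = 276, y0_6 = 336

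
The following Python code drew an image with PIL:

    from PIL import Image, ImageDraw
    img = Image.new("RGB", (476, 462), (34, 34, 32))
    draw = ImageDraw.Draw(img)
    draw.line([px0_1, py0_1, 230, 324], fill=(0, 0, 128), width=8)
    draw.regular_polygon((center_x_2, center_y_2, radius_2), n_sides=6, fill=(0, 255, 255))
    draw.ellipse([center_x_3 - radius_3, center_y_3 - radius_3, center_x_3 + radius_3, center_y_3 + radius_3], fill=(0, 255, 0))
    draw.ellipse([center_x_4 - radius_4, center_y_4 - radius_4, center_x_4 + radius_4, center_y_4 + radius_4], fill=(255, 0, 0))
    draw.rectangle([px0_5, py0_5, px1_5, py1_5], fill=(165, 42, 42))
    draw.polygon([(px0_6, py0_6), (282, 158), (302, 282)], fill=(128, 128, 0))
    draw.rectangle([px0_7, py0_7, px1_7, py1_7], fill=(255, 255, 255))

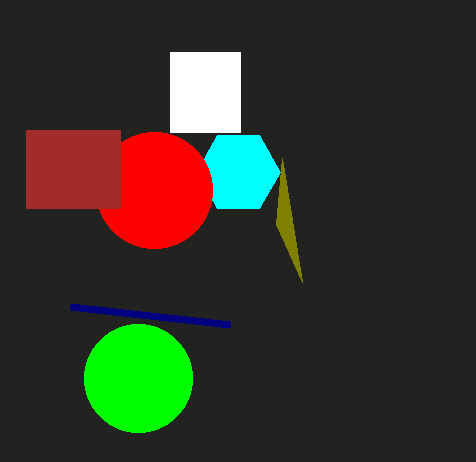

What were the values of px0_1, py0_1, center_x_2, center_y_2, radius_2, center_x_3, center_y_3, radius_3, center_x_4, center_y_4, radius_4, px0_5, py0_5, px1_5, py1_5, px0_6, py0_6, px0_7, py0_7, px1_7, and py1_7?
px0_1 = 70; py0_1 = 306; center_x_2 = 238; center_y_2 = 172; radius_2 = 42; center_x_3 = 138; center_y_3 = 378; radius_3 = 54; center_x_4 = 154; center_y_4 = 190; radius_4 = 58; px0_5 = 26; py0_5 = 130; px1_5 = 120; py1_5 = 208; px0_6 = 276; py0_6 = 224; px0_7 = 170; py0_7 = 52; px1_7 = 240; py1_7 = 132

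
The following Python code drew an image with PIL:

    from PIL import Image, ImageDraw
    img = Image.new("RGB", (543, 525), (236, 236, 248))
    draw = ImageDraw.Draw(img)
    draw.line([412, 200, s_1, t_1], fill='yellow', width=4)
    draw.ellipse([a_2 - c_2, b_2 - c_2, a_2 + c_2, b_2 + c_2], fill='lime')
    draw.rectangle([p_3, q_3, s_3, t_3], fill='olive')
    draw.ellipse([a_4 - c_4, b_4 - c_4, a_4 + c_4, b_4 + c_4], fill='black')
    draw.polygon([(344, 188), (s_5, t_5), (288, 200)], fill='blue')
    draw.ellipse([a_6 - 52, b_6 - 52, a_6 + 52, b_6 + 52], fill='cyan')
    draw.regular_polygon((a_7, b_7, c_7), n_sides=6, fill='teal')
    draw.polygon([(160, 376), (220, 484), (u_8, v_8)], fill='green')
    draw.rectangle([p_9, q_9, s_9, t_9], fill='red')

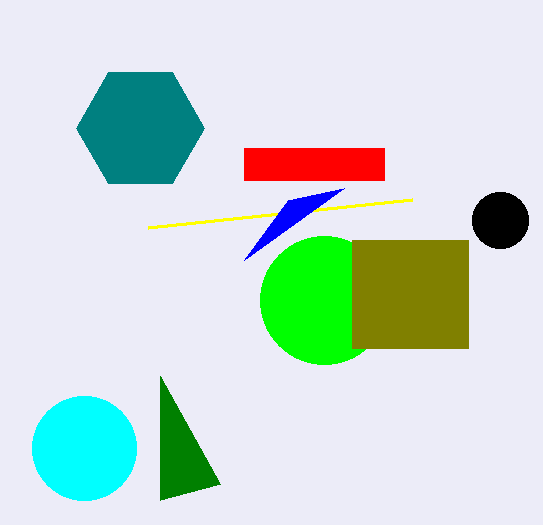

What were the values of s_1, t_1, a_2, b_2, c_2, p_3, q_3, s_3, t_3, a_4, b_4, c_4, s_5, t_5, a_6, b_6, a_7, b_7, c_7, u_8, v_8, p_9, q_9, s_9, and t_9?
s_1 = 148; t_1 = 228; a_2 = 324; b_2 = 300; c_2 = 64; p_3 = 352; q_3 = 240; s_3 = 468; t_3 = 348; a_4 = 500; b_4 = 220; c_4 = 28; s_5 = 244; t_5 = 260; a_6 = 84; b_6 = 448; a_7 = 140; b_7 = 128; c_7 = 64; u_8 = 160; v_8 = 500; p_9 = 244; q_9 = 148; s_9 = 384; t_9 = 180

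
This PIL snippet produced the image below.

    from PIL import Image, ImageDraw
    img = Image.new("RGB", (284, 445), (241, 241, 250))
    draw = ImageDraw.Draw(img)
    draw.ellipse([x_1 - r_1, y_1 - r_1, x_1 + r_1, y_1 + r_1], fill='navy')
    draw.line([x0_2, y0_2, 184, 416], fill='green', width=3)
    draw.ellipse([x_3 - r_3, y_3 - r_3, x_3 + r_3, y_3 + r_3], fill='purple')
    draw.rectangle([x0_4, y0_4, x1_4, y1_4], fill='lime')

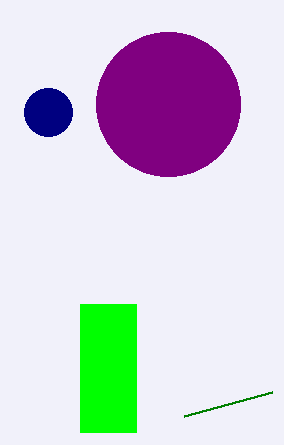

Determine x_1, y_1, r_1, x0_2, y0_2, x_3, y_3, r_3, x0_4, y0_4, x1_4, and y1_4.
x_1 = 48, y_1 = 112, r_1 = 24, x0_2 = 272, y0_2 = 392, x_3 = 168, y_3 = 104, r_3 = 72, x0_4 = 80, y0_4 = 304, x1_4 = 136, y1_4 = 432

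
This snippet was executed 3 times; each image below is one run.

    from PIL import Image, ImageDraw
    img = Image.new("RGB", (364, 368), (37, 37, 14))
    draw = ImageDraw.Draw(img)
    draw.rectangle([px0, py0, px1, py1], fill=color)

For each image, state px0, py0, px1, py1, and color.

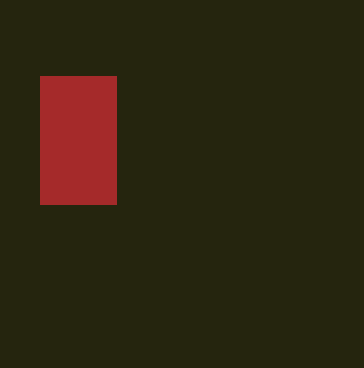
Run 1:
px0 = 40
py0 = 76
px1 = 116
py1 = 204
color = 'brown'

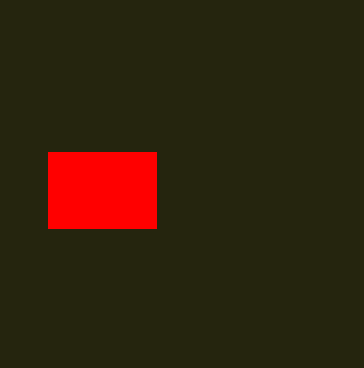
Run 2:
px0 = 48
py0 = 152
px1 = 156
py1 = 228
color = 'red'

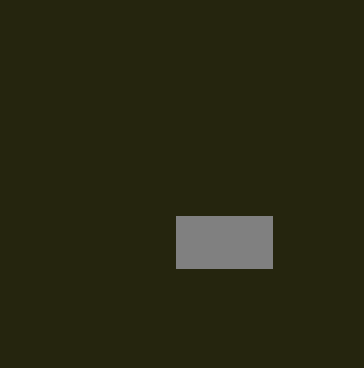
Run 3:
px0 = 176
py0 = 216
px1 = 272
py1 = 268
color = 'gray'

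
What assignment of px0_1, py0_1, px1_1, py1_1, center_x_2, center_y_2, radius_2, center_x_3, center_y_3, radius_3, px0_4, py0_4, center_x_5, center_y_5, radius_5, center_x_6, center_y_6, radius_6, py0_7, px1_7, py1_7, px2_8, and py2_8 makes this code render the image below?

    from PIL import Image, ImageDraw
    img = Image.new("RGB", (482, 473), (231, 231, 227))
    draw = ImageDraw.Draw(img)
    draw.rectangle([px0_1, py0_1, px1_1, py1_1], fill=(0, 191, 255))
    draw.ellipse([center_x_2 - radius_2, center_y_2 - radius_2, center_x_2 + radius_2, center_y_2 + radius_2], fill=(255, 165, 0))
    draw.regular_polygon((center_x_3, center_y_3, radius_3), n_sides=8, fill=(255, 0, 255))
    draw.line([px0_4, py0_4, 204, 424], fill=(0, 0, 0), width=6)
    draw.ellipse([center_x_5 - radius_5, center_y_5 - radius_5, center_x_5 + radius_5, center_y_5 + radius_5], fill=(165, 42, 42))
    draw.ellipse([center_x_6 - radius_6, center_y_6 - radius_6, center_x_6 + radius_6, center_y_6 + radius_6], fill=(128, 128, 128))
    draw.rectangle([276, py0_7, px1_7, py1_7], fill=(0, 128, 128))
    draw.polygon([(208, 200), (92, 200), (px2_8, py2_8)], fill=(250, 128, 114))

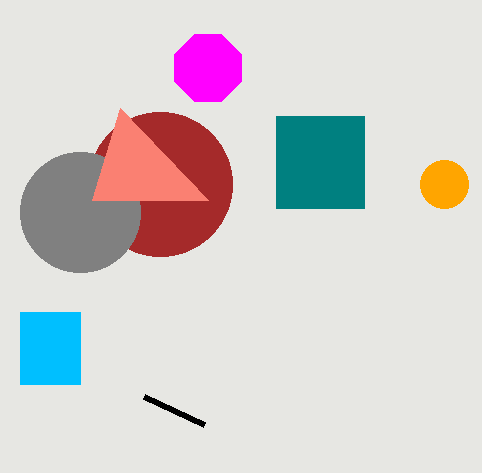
px0_1 = 20, py0_1 = 312, px1_1 = 80, py1_1 = 384, center_x_2 = 444, center_y_2 = 184, radius_2 = 24, center_x_3 = 208, center_y_3 = 68, radius_3 = 36, px0_4 = 144, py0_4 = 396, center_x_5 = 160, center_y_5 = 184, radius_5 = 72, center_x_6 = 80, center_y_6 = 212, radius_6 = 60, py0_7 = 116, px1_7 = 364, py1_7 = 208, px2_8 = 120, py2_8 = 108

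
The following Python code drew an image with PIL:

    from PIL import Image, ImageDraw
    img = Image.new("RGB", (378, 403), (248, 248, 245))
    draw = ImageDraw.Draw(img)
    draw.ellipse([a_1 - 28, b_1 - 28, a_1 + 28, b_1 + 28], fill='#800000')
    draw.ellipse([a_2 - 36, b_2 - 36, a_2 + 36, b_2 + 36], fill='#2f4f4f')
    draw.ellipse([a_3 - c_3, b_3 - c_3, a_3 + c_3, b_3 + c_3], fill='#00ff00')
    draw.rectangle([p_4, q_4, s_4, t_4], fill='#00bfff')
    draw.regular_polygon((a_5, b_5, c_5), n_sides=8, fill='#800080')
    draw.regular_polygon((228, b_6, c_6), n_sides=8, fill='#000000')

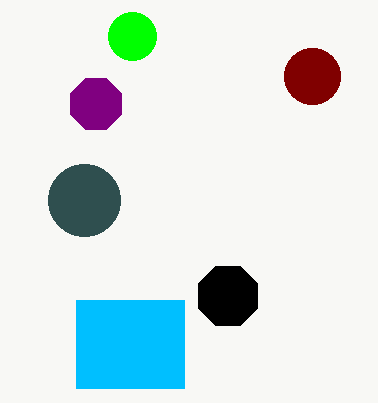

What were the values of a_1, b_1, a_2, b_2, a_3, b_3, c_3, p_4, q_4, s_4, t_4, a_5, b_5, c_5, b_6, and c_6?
a_1 = 312; b_1 = 76; a_2 = 84; b_2 = 200; a_3 = 132; b_3 = 36; c_3 = 24; p_4 = 76; q_4 = 300; s_4 = 184; t_4 = 388; a_5 = 96; b_5 = 104; c_5 = 28; b_6 = 296; c_6 = 32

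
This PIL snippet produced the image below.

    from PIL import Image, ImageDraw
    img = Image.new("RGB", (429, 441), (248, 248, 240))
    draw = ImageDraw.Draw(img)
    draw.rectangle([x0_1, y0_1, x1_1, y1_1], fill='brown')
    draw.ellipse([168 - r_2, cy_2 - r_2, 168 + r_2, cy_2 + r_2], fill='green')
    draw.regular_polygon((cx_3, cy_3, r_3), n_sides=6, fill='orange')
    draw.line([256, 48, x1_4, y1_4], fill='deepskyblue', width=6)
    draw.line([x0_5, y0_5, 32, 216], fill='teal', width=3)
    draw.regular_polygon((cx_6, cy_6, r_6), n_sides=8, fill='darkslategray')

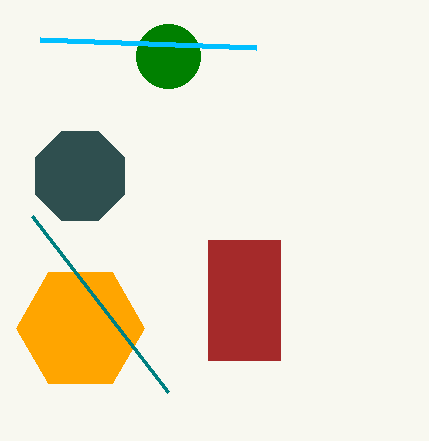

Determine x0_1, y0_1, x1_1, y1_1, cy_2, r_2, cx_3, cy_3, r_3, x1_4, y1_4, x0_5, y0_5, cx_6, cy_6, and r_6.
x0_1 = 208, y0_1 = 240, x1_1 = 280, y1_1 = 360, cy_2 = 56, r_2 = 32, cx_3 = 80, cy_3 = 328, r_3 = 64, x1_4 = 40, y1_4 = 40, x0_5 = 168, y0_5 = 392, cx_6 = 80, cy_6 = 176, r_6 = 48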